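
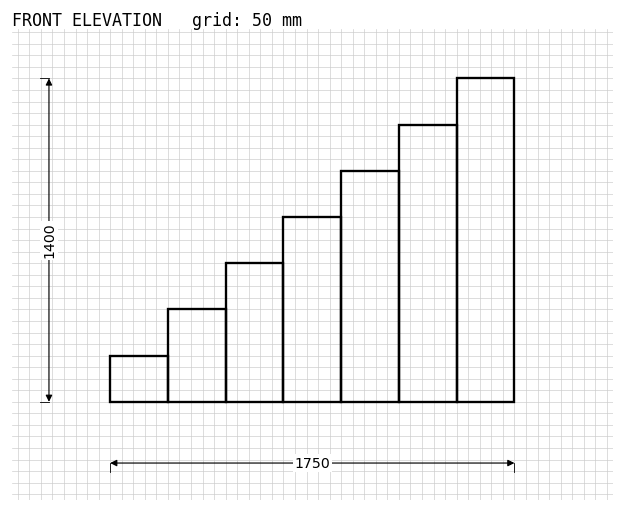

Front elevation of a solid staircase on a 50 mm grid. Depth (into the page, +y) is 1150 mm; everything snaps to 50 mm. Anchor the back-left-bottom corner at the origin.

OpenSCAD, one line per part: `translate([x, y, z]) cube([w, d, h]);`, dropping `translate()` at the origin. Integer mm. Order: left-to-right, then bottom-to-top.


cube([250, 1150, 200]);
translate([250, 0, 0]) cube([250, 1150, 400]);
translate([500, 0, 0]) cube([250, 1150, 600]);
translate([750, 0, 0]) cube([250, 1150, 800]);
translate([1000, 0, 0]) cube([250, 1150, 1000]);
translate([1250, 0, 0]) cube([250, 1150, 1200]);
translate([1500, 0, 0]) cube([250, 1150, 1400]);


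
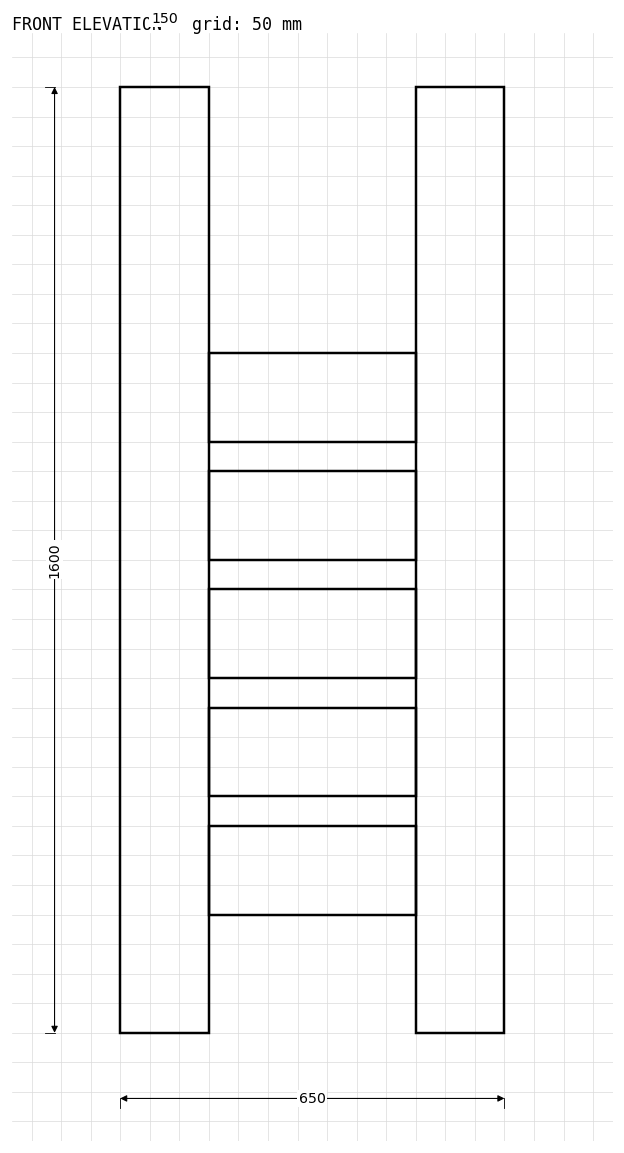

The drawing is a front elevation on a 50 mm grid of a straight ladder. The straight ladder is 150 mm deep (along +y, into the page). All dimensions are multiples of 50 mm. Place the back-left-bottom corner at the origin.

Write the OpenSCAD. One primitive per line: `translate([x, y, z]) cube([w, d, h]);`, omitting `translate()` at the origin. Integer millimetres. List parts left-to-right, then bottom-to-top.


cube([150, 150, 1600]);
translate([150, 0, 200]) cube([350, 150, 150]);
translate([150, 0, 400]) cube([350, 150, 150]);
translate([150, 0, 600]) cube([350, 150, 150]);
translate([150, 0, 800]) cube([350, 150, 150]);
translate([150, 0, 1000]) cube([350, 150, 150]);
translate([500, 0, 0]) cube([150, 150, 1600]);


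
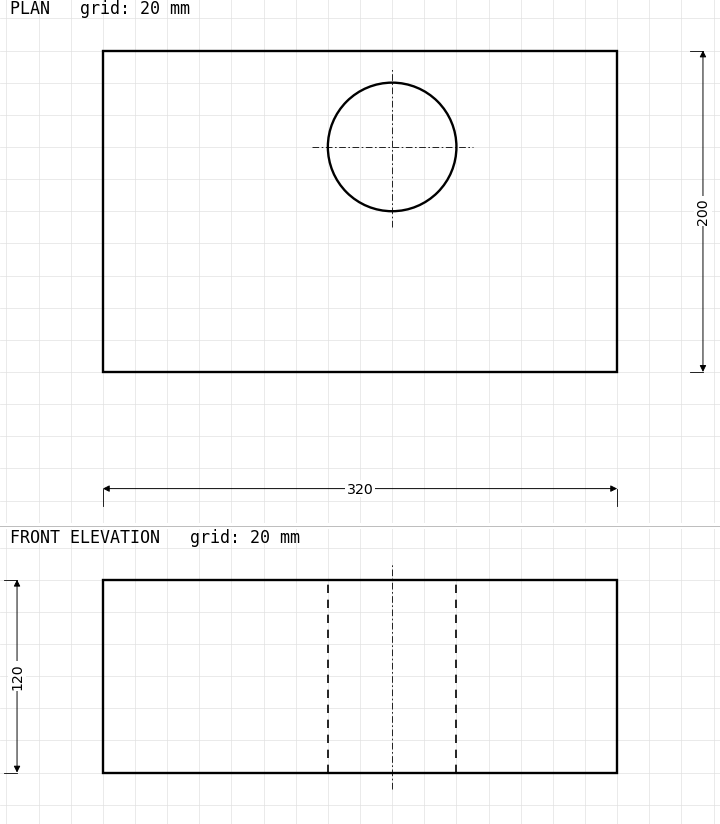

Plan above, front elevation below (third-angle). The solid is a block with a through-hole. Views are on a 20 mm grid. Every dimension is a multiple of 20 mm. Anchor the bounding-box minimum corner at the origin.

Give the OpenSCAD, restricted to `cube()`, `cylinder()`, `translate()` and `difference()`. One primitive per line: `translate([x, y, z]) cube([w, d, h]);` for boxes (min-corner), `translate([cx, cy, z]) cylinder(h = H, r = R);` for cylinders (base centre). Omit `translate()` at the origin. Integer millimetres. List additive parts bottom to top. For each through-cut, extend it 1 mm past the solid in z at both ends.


difference() {
  cube([320, 200, 120]);
  translate([180, 140, -1]) cylinder(h = 122, r = 40);
}


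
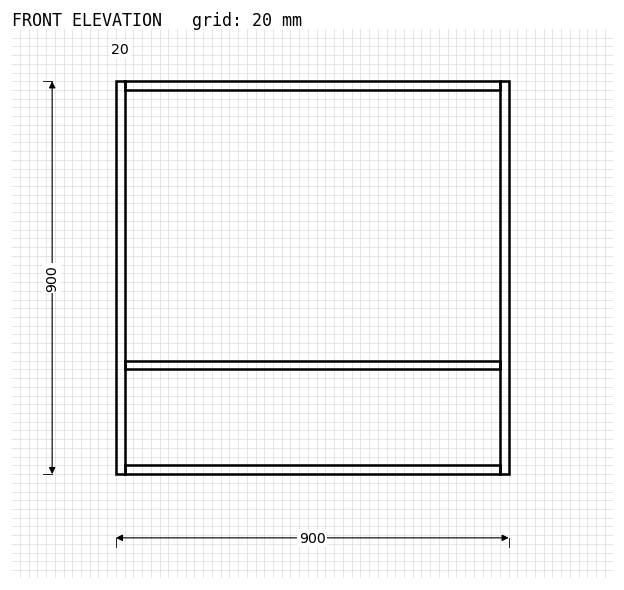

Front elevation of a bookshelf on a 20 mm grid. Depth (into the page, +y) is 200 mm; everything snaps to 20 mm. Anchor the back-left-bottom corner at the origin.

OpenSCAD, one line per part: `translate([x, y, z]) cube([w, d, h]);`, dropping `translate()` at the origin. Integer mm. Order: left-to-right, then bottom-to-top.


cube([20, 200, 900]);
translate([20, 0, 0]) cube([860, 200, 20]);
translate([20, 0, 240]) cube([860, 200, 20]);
translate([20, 0, 880]) cube([860, 200, 20]);
translate([880, 0, 0]) cube([20, 200, 900]);


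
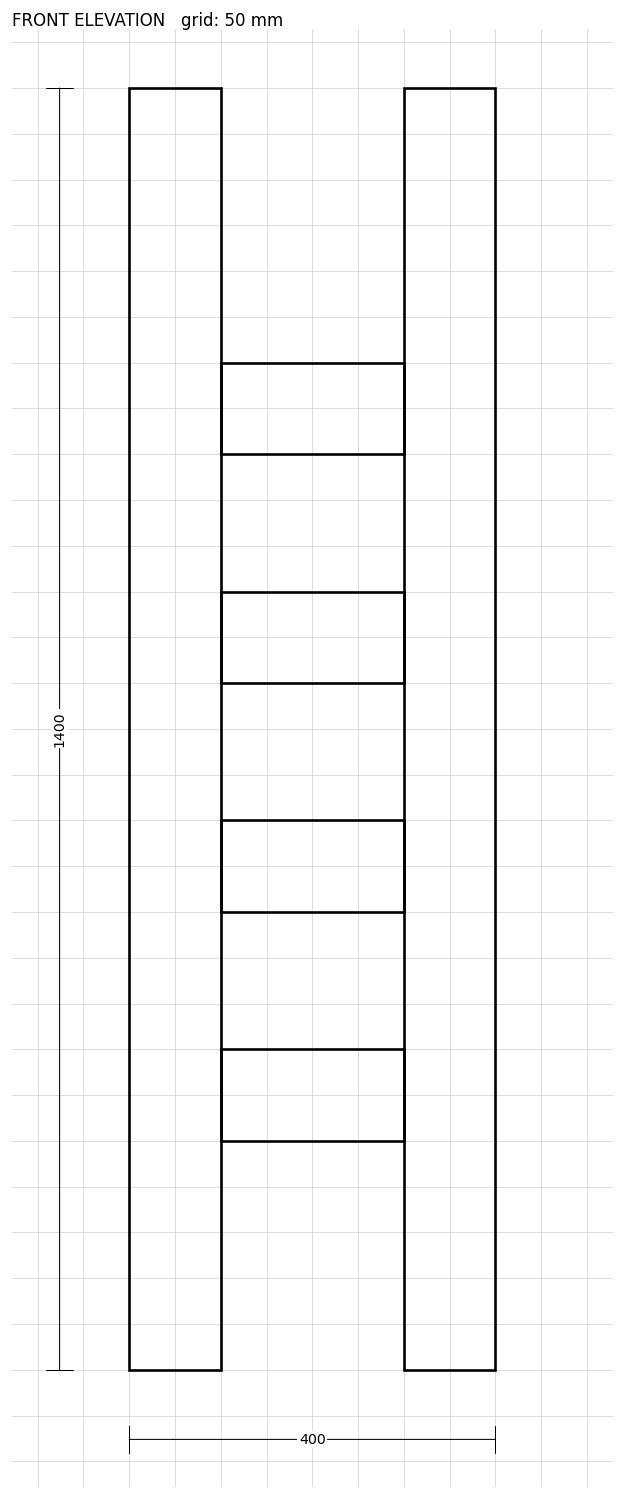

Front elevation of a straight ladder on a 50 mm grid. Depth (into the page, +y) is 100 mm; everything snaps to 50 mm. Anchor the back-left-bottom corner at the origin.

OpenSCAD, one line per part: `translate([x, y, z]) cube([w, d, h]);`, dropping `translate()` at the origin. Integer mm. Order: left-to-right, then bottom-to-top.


cube([100, 100, 1400]);
translate([100, 0, 250]) cube([200, 100, 100]);
translate([100, 0, 500]) cube([200, 100, 100]);
translate([100, 0, 750]) cube([200, 100, 100]);
translate([100, 0, 1000]) cube([200, 100, 100]);
translate([300, 0, 0]) cube([100, 100, 1400]);


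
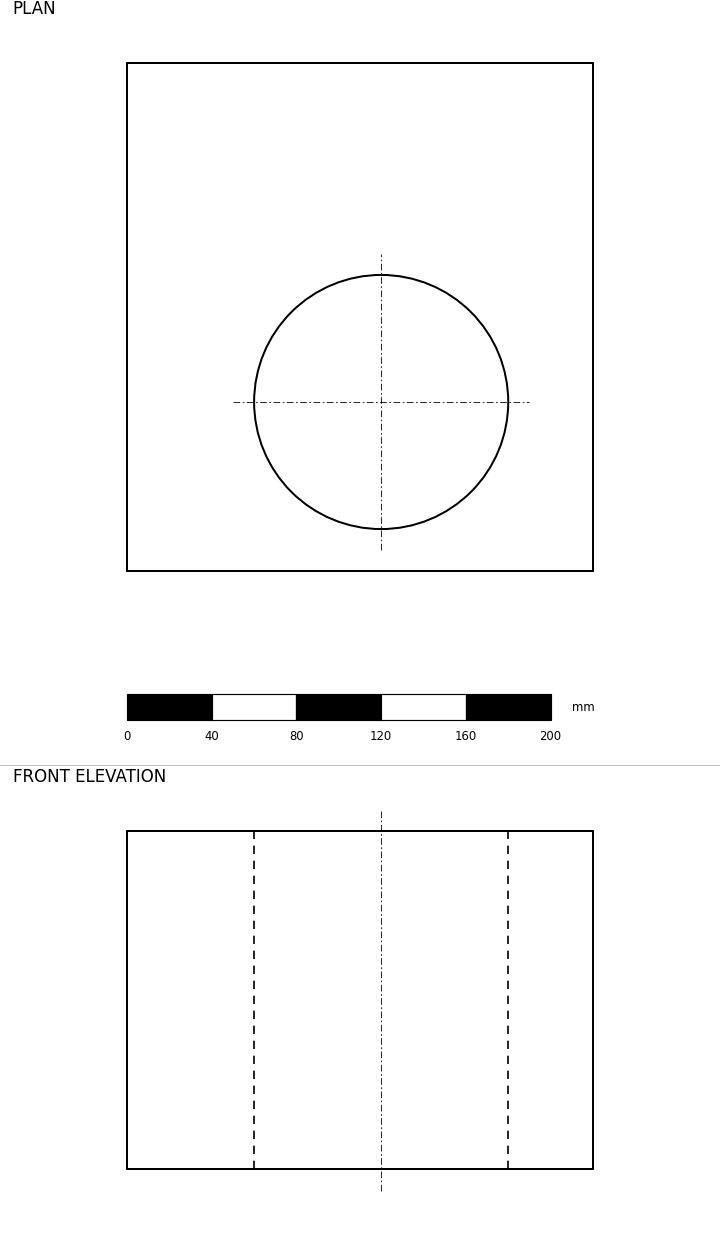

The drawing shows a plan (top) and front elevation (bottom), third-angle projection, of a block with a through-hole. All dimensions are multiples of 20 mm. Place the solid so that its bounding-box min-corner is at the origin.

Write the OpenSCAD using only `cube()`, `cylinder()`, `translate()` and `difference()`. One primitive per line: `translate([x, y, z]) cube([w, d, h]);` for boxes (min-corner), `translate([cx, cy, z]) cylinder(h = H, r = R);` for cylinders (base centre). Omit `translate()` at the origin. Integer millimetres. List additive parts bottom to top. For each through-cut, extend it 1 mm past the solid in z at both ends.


difference() {
  cube([220, 240, 160]);
  translate([120, 80, -1]) cylinder(h = 162, r = 60);
}


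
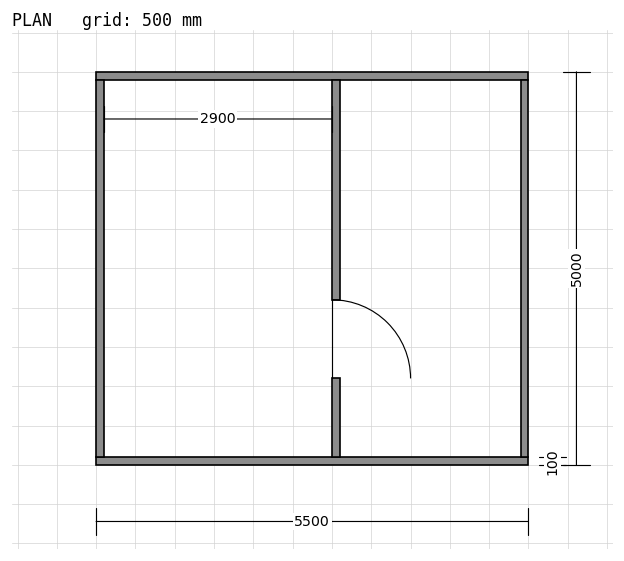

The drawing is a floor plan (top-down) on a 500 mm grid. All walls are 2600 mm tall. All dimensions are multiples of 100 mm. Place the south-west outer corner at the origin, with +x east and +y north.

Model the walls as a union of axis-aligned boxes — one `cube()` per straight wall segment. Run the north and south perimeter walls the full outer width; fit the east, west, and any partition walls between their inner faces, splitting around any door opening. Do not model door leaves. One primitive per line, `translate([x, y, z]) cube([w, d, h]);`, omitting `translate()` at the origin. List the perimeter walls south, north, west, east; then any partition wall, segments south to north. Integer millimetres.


cube([5500, 100, 2600]);
translate([0, 4900, 0]) cube([5500, 100, 2600]);
translate([0, 100, 0]) cube([100, 4800, 2600]);
translate([5400, 100, 0]) cube([100, 4800, 2600]);
translate([3000, 100, 0]) cube([100, 1000, 2600]);
translate([3000, 2100, 0]) cube([100, 2800, 2600]);


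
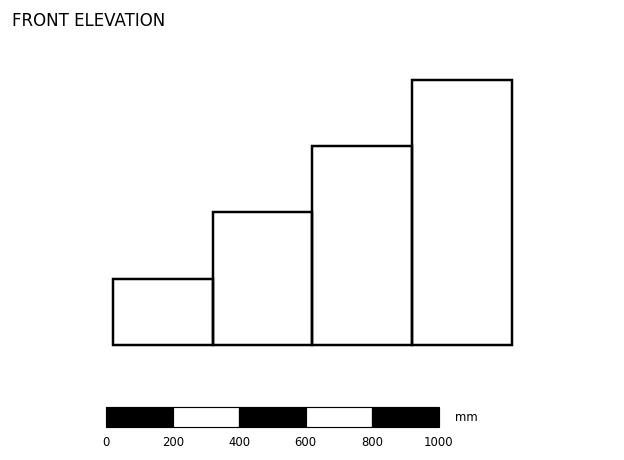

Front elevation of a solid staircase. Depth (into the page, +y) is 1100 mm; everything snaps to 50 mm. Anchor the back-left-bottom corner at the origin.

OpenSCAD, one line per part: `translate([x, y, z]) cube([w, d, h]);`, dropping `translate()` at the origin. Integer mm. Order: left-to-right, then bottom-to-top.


cube([300, 1100, 200]);
translate([300, 0, 0]) cube([300, 1100, 400]);
translate([600, 0, 0]) cube([300, 1100, 600]);
translate([900, 0, 0]) cube([300, 1100, 800]);


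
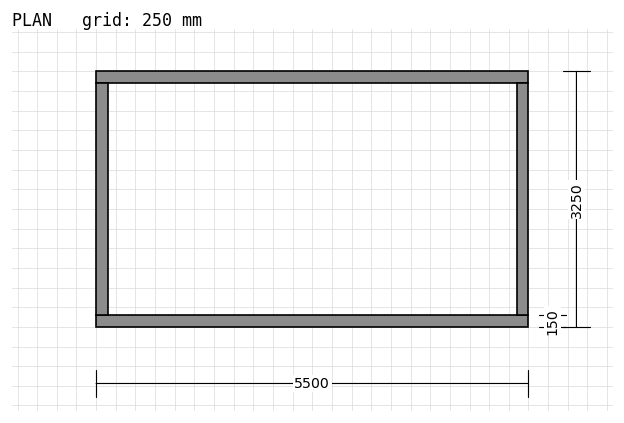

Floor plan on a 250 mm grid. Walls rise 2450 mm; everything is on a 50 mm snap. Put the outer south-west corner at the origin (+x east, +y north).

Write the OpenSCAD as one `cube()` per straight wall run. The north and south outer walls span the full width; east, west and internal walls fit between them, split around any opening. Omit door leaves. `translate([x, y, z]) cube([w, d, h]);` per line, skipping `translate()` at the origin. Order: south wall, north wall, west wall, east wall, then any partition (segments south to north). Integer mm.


cube([5500, 150, 2450]);
translate([0, 3100, 0]) cube([5500, 150, 2450]);
translate([0, 150, 0]) cube([150, 2950, 2450]);
translate([5350, 150, 0]) cube([150, 2950, 2450]);


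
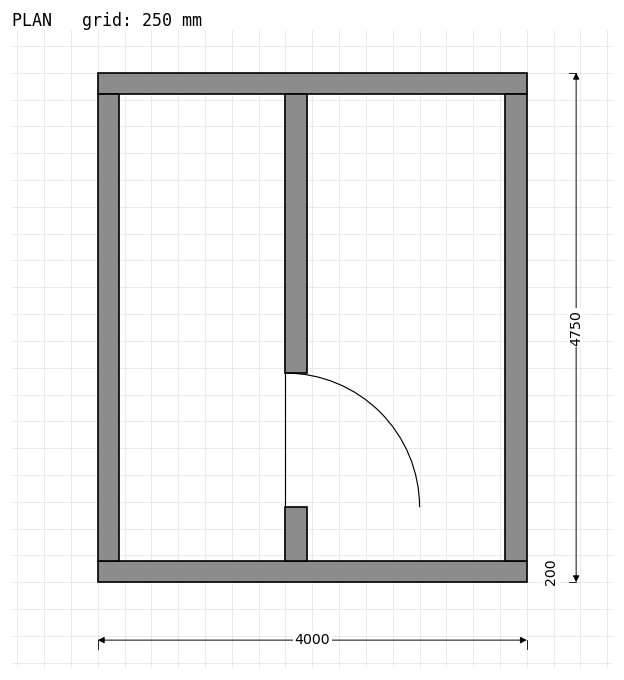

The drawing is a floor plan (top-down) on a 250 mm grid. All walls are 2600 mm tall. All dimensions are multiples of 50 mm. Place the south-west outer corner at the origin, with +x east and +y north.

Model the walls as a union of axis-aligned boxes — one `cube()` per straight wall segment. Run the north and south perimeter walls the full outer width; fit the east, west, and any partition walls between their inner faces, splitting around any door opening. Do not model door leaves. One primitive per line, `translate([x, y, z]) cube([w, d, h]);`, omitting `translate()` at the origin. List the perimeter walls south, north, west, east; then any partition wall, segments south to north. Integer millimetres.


cube([4000, 200, 2600]);
translate([0, 4550, 0]) cube([4000, 200, 2600]);
translate([0, 200, 0]) cube([200, 4350, 2600]);
translate([3800, 200, 0]) cube([200, 4350, 2600]);
translate([1750, 200, 0]) cube([200, 500, 2600]);
translate([1750, 1950, 0]) cube([200, 2600, 2600]);


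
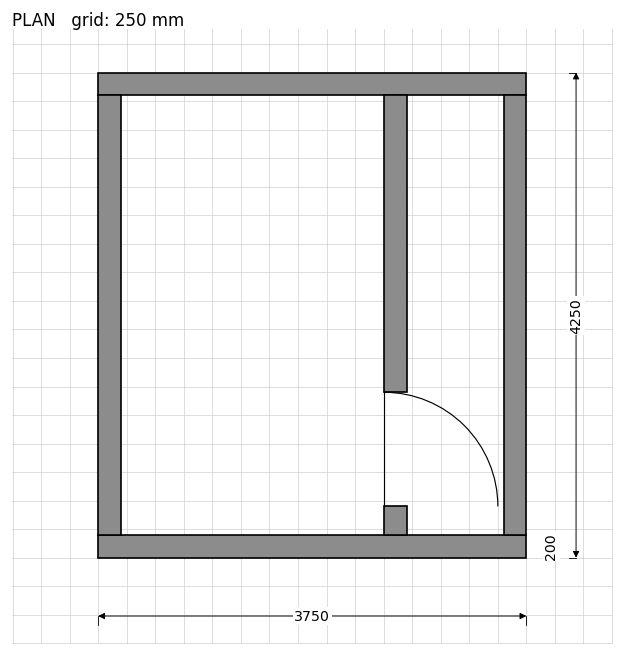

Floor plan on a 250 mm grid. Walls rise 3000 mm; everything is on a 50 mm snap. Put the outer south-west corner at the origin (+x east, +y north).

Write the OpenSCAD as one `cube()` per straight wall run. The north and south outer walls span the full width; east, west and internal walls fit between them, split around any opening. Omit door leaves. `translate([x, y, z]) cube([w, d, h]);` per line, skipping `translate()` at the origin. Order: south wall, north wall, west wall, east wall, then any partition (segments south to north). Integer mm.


cube([3750, 200, 3000]);
translate([0, 4050, 0]) cube([3750, 200, 3000]);
translate([0, 200, 0]) cube([200, 3850, 3000]);
translate([3550, 200, 0]) cube([200, 3850, 3000]);
translate([2500, 200, 0]) cube([200, 250, 3000]);
translate([2500, 1450, 0]) cube([200, 2600, 3000]);


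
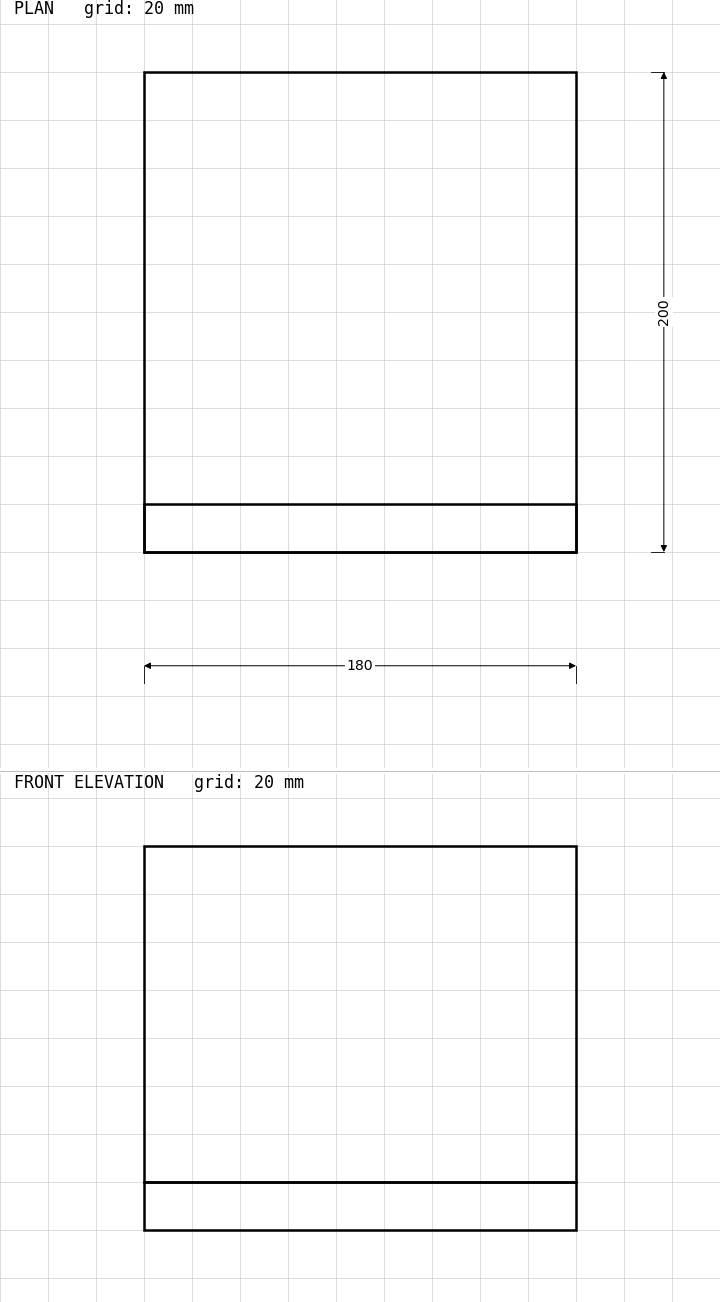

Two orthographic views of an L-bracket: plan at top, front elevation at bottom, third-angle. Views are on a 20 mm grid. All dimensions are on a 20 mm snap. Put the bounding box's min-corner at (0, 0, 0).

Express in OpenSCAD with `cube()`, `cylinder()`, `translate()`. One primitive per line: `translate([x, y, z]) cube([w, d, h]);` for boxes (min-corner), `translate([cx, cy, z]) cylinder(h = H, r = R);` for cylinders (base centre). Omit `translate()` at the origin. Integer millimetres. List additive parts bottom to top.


cube([180, 200, 20]);
translate([0, 0, 20]) cube([180, 20, 140]);


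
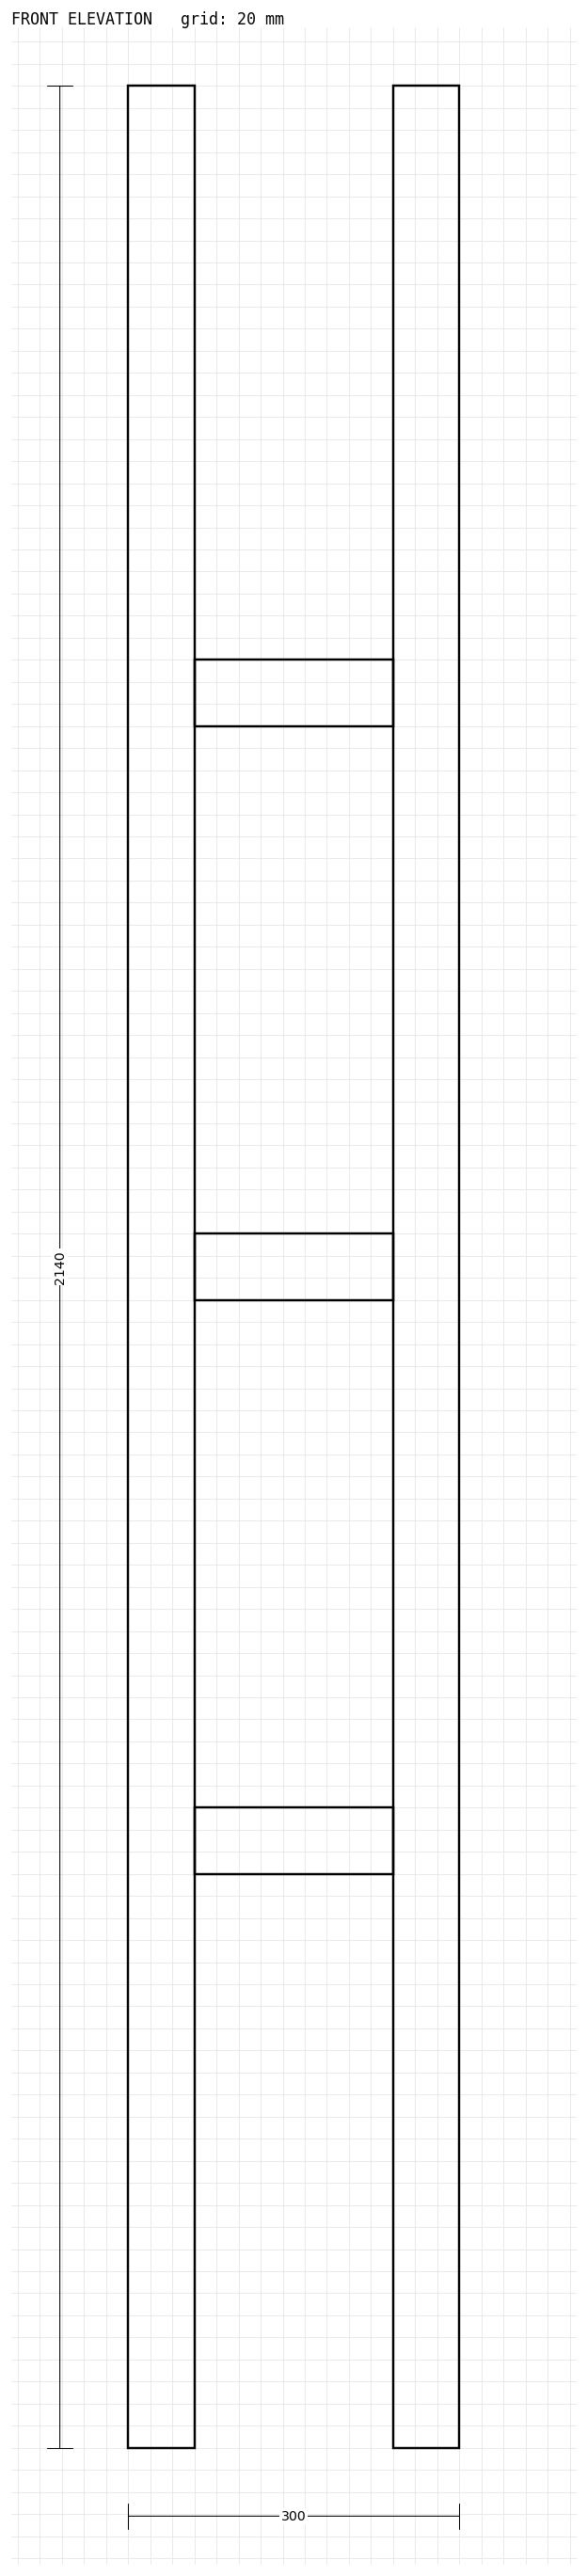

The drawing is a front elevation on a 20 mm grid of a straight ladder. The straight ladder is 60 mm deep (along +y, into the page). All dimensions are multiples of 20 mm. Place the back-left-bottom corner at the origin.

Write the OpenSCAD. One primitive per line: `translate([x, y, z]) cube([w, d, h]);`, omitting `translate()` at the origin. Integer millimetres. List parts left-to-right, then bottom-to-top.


cube([60, 60, 2140]);
translate([60, 0, 520]) cube([180, 60, 60]);
translate([60, 0, 1040]) cube([180, 60, 60]);
translate([60, 0, 1560]) cube([180, 60, 60]);
translate([240, 0, 0]) cube([60, 60, 2140]);


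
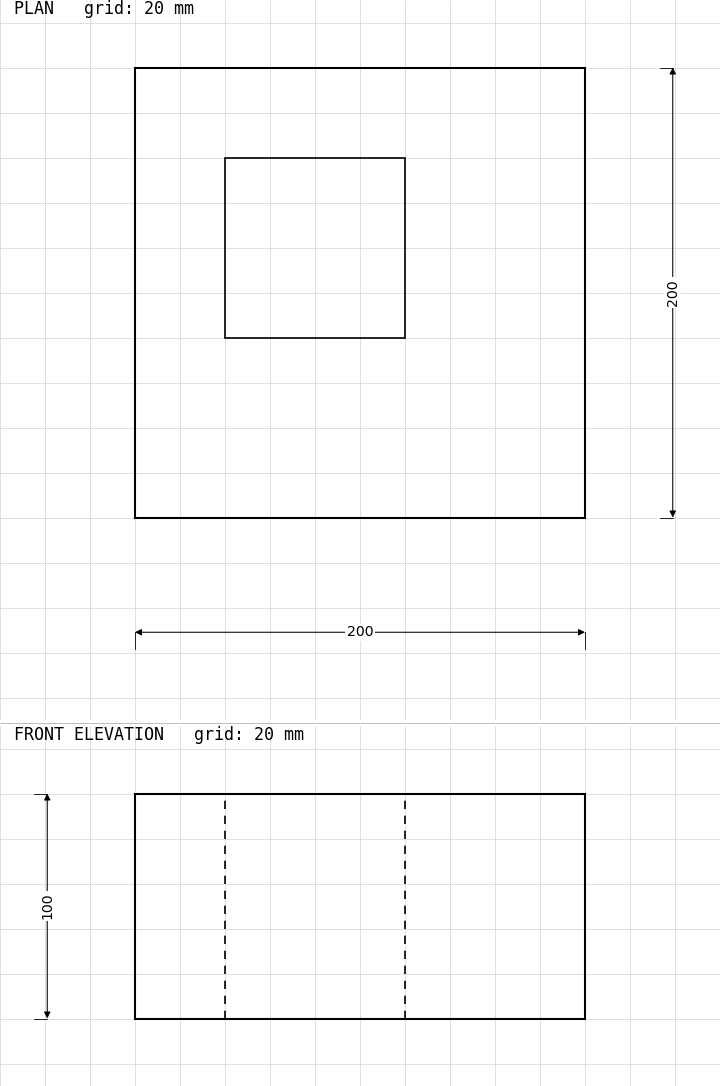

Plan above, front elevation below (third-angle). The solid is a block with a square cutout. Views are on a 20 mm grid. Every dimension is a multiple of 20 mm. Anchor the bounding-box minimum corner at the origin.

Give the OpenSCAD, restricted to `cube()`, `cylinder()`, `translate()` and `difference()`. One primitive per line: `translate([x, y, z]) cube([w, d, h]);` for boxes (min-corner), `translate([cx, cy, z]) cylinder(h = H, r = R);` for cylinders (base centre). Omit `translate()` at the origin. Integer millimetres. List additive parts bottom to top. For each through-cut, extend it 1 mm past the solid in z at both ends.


difference() {
  cube([200, 200, 100]);
  translate([40, 80, -1]) cube([80, 80, 102]);
}


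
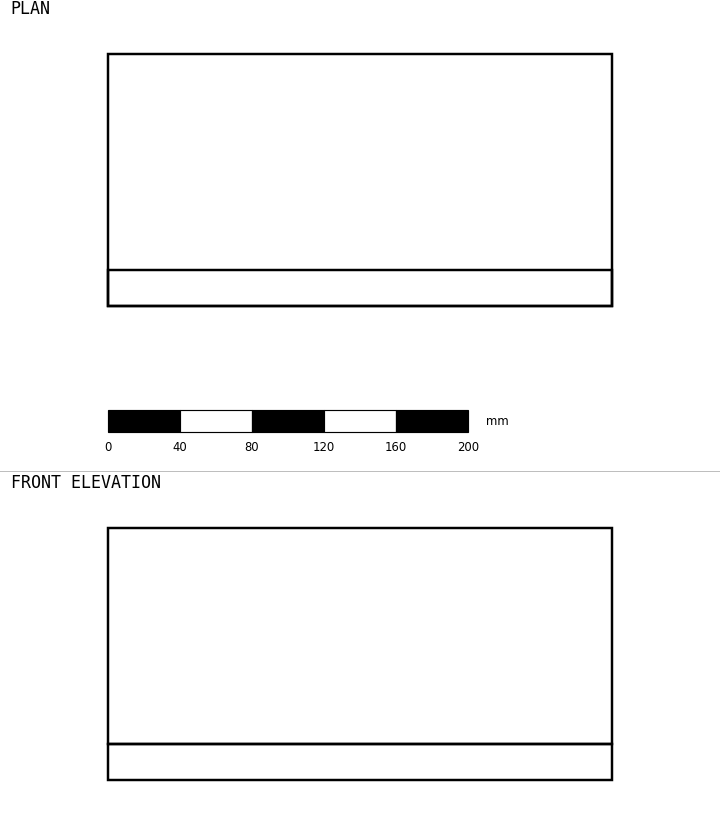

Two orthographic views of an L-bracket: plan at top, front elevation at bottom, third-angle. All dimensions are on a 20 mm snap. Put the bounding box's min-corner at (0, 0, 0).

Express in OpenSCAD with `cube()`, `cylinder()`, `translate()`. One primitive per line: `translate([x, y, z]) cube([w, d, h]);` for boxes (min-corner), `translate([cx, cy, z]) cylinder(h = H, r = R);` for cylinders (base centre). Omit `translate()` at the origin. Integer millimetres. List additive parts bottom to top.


cube([280, 140, 20]);
translate([0, 0, 20]) cube([280, 20, 120]);


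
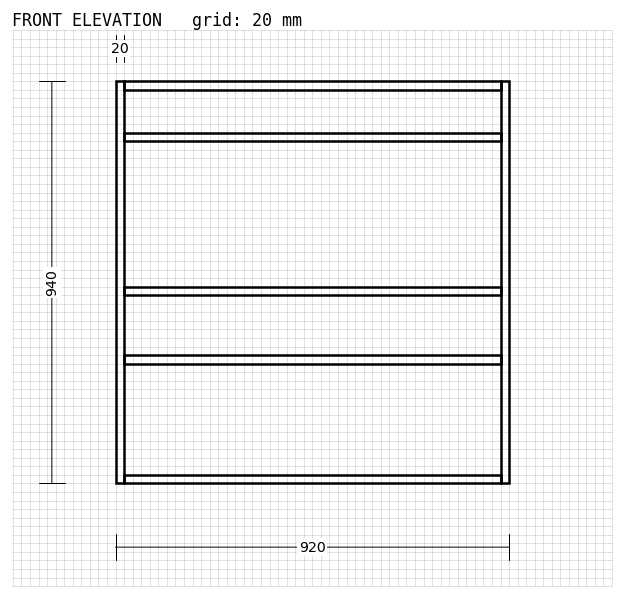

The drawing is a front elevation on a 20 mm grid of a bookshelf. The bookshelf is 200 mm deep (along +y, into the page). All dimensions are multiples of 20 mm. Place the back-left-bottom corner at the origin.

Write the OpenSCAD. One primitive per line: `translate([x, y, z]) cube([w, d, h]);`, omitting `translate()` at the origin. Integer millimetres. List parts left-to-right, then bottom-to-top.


cube([20, 200, 940]);
translate([20, 0, 0]) cube([880, 200, 20]);
translate([20, 0, 280]) cube([880, 200, 20]);
translate([20, 0, 440]) cube([880, 200, 20]);
translate([20, 0, 800]) cube([880, 200, 20]);
translate([20, 0, 920]) cube([880, 200, 20]);
translate([900, 0, 0]) cube([20, 200, 940]);


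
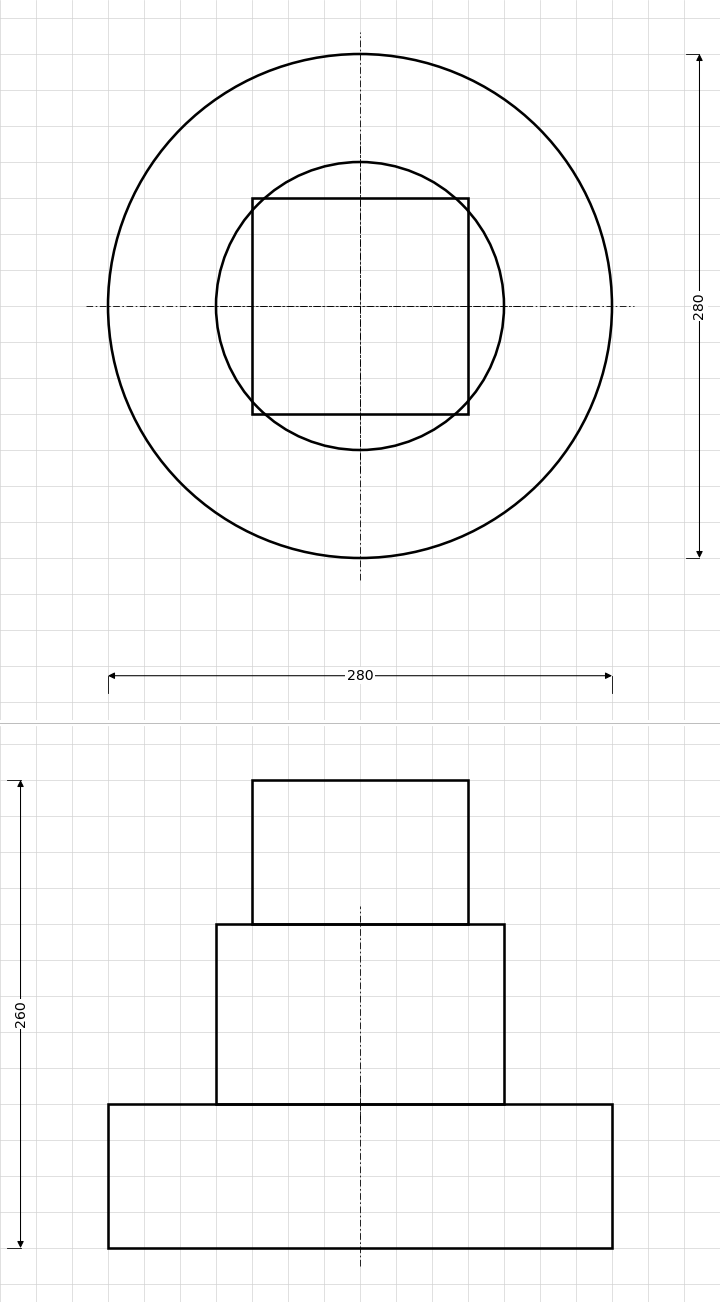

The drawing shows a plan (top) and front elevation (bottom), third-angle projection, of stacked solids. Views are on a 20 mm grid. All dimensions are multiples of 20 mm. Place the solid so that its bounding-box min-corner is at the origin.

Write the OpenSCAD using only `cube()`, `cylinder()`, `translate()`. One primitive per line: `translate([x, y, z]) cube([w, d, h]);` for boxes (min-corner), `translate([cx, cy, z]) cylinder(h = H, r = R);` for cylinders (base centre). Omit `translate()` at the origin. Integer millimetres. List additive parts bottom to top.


translate([140, 140, 0]) cylinder(h = 80, r = 140);
translate([140, 140, 80]) cylinder(h = 100, r = 80);
translate([80, 80, 180]) cube([120, 120, 80]);


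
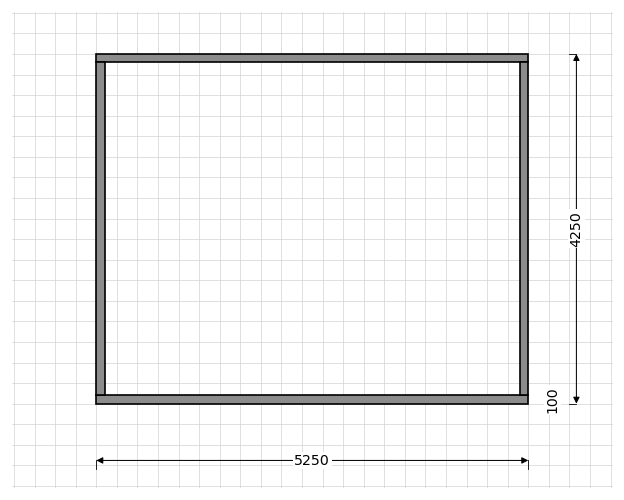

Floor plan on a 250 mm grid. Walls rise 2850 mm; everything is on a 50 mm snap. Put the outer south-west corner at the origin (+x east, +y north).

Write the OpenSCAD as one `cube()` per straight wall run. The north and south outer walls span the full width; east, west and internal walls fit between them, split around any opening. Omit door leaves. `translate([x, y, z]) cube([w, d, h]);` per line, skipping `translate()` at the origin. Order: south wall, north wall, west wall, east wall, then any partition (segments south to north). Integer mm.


cube([5250, 100, 2850]);
translate([0, 4150, 0]) cube([5250, 100, 2850]);
translate([0, 100, 0]) cube([100, 4050, 2850]);
translate([5150, 100, 0]) cube([100, 4050, 2850]);


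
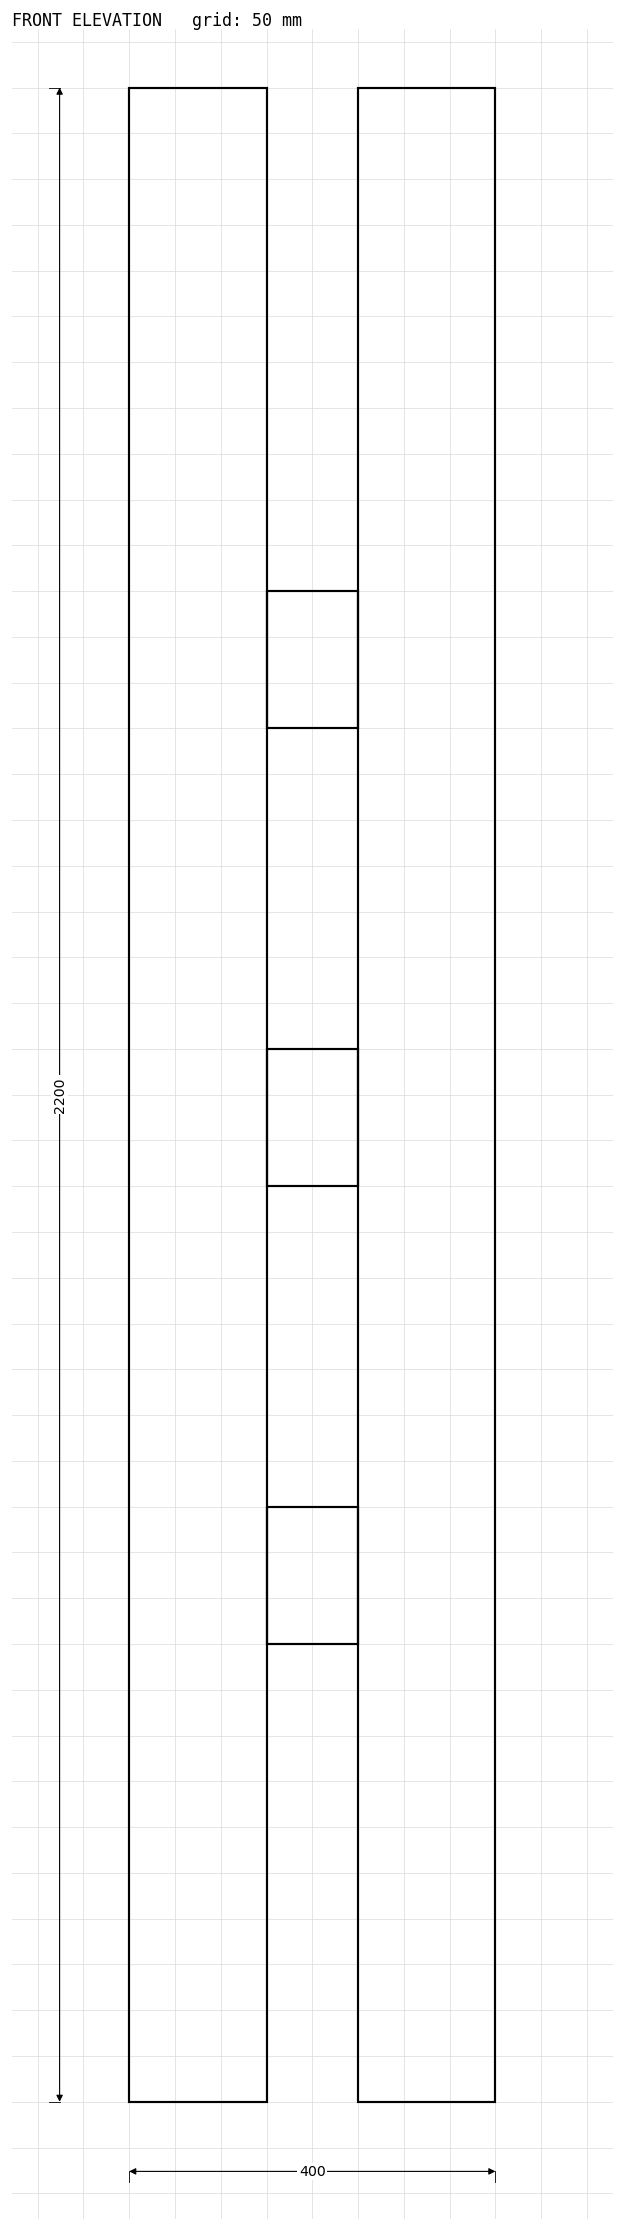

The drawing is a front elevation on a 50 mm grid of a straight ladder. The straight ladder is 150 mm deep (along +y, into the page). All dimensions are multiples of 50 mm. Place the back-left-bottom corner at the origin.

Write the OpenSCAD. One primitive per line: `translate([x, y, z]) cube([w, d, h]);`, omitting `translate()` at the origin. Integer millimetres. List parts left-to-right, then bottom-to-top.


cube([150, 150, 2200]);
translate([150, 0, 500]) cube([100, 150, 150]);
translate([150, 0, 1000]) cube([100, 150, 150]);
translate([150, 0, 1500]) cube([100, 150, 150]);
translate([250, 0, 0]) cube([150, 150, 2200]);


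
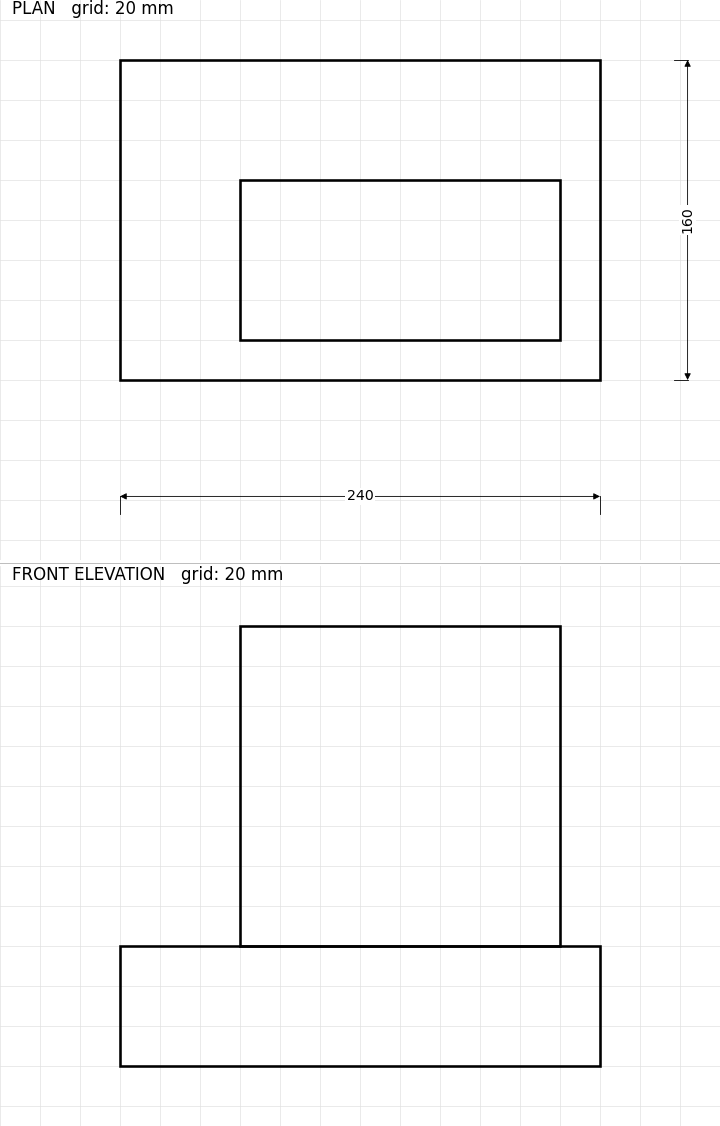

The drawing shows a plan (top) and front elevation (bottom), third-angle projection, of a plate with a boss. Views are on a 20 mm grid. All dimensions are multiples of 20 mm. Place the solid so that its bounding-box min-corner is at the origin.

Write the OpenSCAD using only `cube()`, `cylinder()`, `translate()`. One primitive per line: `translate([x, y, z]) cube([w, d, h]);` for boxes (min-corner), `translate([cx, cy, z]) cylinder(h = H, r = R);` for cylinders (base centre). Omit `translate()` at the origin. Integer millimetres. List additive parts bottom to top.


cube([240, 160, 60]);
translate([60, 20, 60]) cube([160, 80, 160]);


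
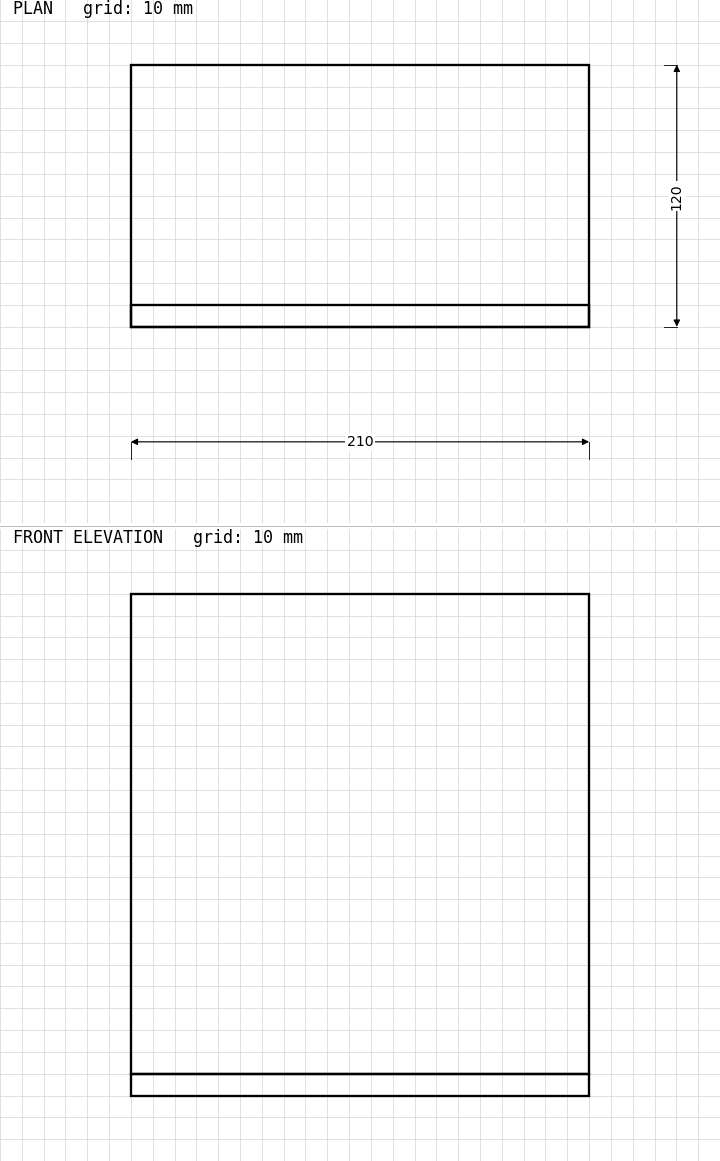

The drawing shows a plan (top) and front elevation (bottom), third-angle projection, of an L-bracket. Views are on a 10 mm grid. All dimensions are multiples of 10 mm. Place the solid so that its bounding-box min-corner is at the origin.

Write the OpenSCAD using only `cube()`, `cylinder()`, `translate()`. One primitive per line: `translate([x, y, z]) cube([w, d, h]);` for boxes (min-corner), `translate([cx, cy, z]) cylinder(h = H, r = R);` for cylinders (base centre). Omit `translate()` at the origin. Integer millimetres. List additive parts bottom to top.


cube([210, 120, 10]);
translate([0, 0, 10]) cube([210, 10, 220]);


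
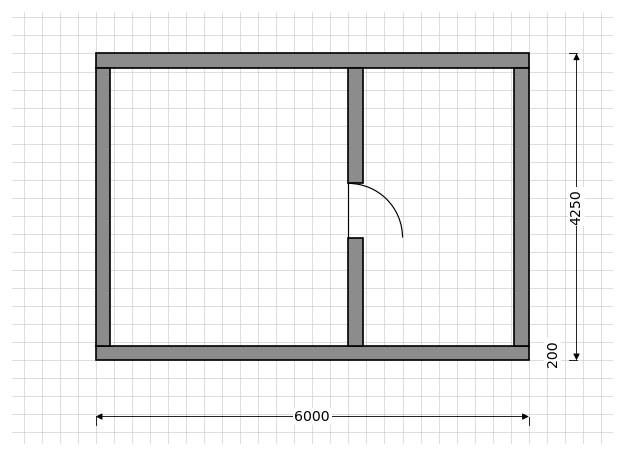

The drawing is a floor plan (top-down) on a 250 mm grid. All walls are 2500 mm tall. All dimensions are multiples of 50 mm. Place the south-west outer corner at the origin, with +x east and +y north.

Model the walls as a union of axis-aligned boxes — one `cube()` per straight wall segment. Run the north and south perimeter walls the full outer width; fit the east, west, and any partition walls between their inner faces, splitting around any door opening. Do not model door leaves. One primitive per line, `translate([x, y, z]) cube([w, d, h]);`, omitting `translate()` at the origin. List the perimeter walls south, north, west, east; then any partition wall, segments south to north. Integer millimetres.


cube([6000, 200, 2500]);
translate([0, 4050, 0]) cube([6000, 200, 2500]);
translate([0, 200, 0]) cube([200, 3850, 2500]);
translate([5800, 200, 0]) cube([200, 3850, 2500]);
translate([3500, 200, 0]) cube([200, 1500, 2500]);
translate([3500, 2450, 0]) cube([200, 1600, 2500]);


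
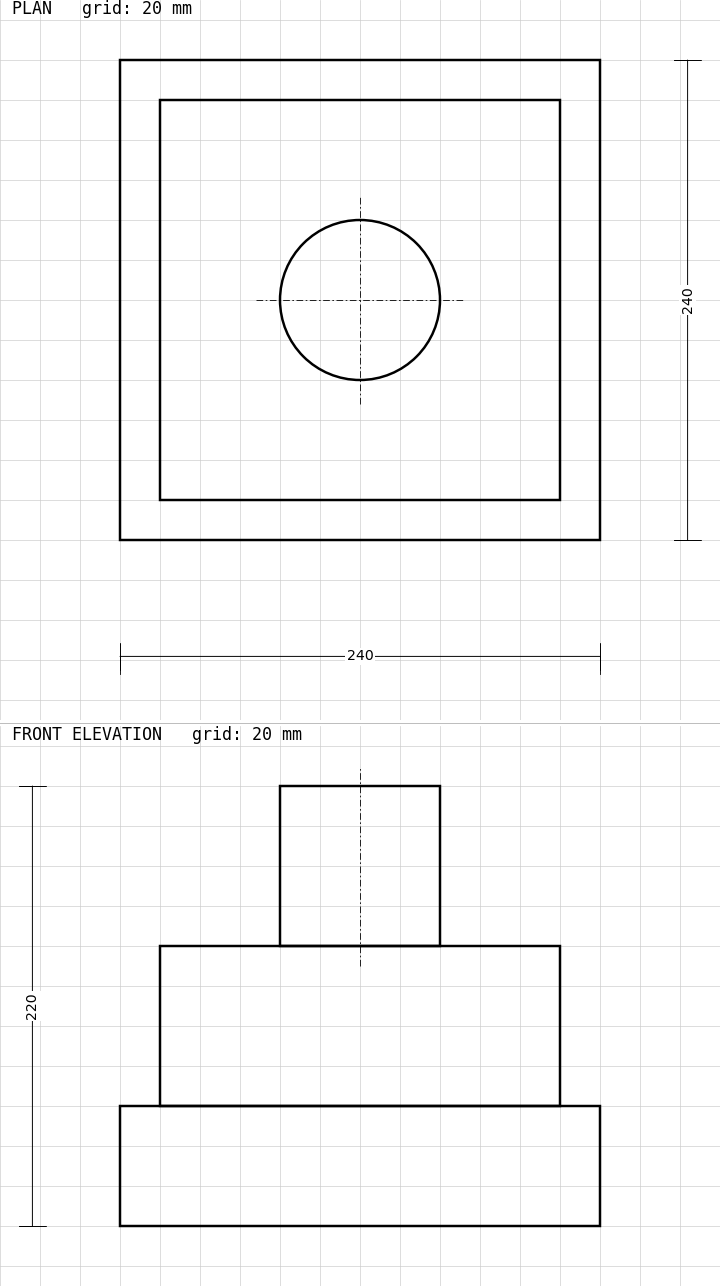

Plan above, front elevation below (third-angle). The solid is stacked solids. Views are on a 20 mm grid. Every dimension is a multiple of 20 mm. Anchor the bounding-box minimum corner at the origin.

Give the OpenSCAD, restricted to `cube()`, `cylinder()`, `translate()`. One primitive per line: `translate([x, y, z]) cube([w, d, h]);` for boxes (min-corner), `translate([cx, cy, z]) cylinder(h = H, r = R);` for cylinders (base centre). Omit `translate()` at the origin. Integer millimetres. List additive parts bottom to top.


cube([240, 240, 60]);
translate([20, 20, 60]) cube([200, 200, 80]);
translate([120, 120, 140]) cylinder(h = 80, r = 40);


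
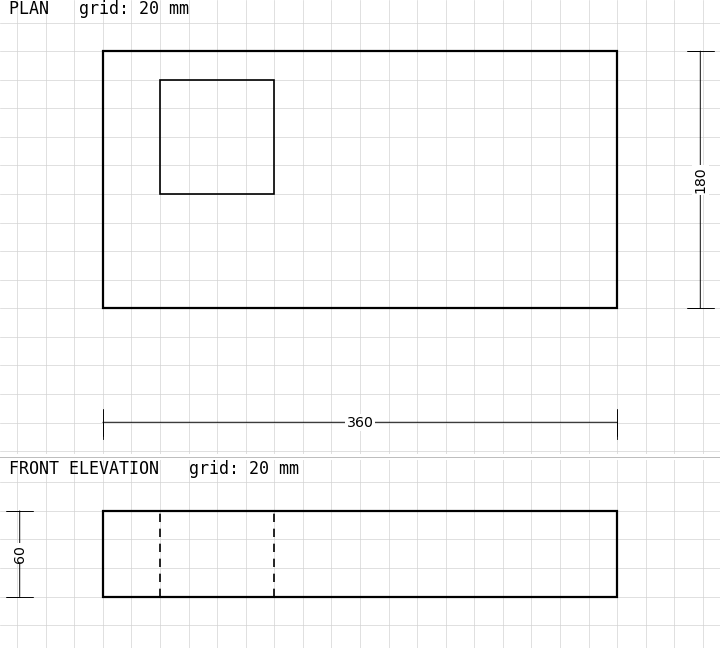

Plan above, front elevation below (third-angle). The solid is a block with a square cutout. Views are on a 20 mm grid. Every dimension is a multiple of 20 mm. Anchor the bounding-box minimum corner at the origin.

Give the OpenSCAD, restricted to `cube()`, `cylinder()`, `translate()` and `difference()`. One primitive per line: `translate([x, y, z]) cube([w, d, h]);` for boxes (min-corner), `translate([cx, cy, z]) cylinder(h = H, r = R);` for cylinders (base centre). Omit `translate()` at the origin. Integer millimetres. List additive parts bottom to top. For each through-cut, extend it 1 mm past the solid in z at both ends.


difference() {
  cube([360, 180, 60]);
  translate([40, 80, -1]) cube([80, 80, 62]);
}


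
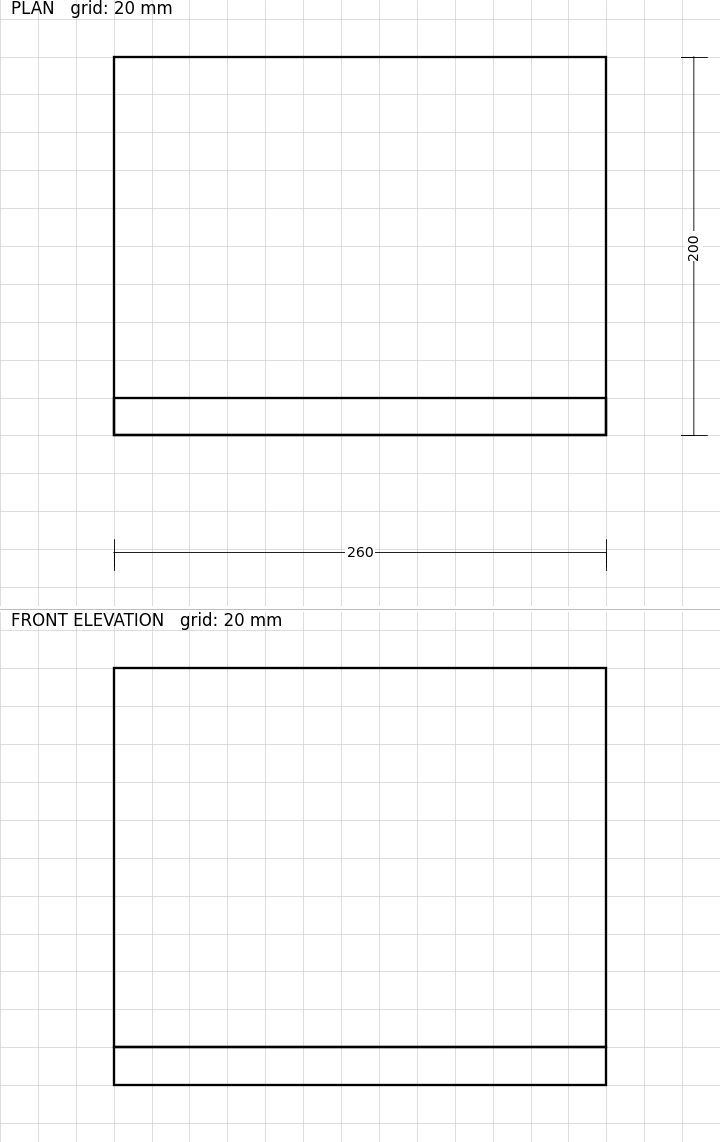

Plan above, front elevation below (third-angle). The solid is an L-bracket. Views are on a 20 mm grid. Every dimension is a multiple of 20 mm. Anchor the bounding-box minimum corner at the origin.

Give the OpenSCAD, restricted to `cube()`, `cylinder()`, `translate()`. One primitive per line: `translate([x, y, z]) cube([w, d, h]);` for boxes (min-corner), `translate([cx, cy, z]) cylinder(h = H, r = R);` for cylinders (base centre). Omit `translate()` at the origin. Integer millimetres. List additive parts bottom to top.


cube([260, 200, 20]);
translate([0, 0, 20]) cube([260, 20, 200]);


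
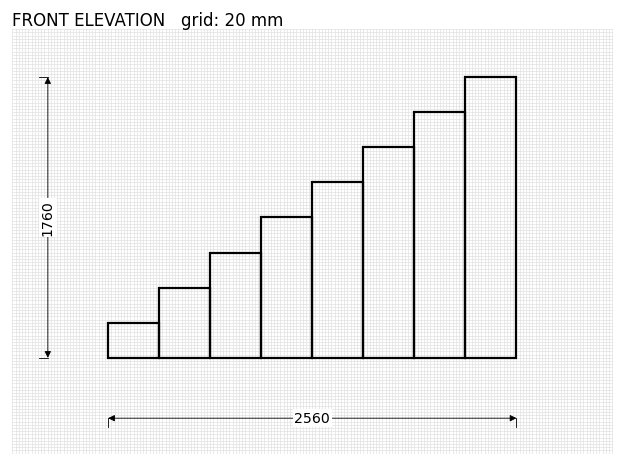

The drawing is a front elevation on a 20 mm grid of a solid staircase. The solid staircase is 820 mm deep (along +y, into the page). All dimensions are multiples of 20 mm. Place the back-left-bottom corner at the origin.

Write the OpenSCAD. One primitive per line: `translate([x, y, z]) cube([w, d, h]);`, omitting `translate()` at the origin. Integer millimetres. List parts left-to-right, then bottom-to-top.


cube([320, 820, 220]);
translate([320, 0, 0]) cube([320, 820, 440]);
translate([640, 0, 0]) cube([320, 820, 660]);
translate([960, 0, 0]) cube([320, 820, 880]);
translate([1280, 0, 0]) cube([320, 820, 1100]);
translate([1600, 0, 0]) cube([320, 820, 1320]);
translate([1920, 0, 0]) cube([320, 820, 1540]);
translate([2240, 0, 0]) cube([320, 820, 1760]);


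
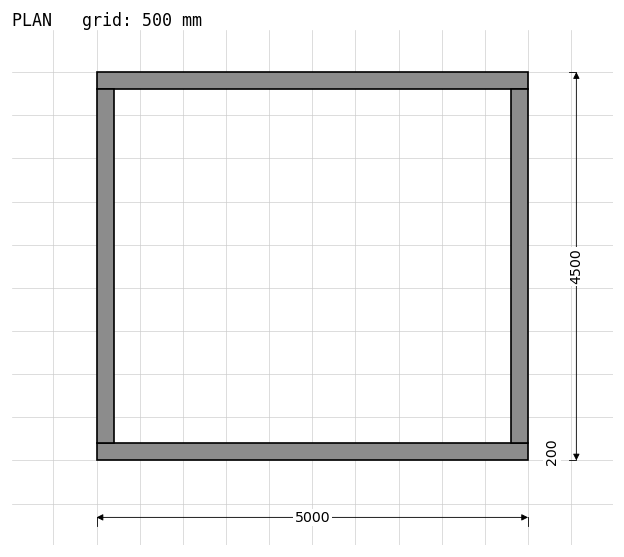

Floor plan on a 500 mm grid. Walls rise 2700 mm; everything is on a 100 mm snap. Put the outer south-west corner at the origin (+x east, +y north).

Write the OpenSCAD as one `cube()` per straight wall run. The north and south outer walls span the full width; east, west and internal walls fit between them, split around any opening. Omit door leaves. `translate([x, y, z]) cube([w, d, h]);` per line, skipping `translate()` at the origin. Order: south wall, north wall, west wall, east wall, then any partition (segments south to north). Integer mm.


cube([5000, 200, 2700]);
translate([0, 4300, 0]) cube([5000, 200, 2700]);
translate([0, 200, 0]) cube([200, 4100, 2700]);
translate([4800, 200, 0]) cube([200, 4100, 2700]);


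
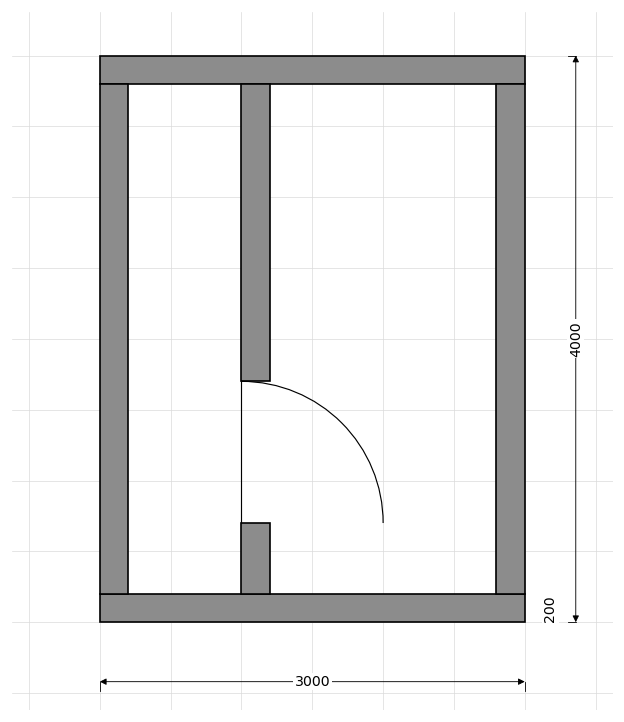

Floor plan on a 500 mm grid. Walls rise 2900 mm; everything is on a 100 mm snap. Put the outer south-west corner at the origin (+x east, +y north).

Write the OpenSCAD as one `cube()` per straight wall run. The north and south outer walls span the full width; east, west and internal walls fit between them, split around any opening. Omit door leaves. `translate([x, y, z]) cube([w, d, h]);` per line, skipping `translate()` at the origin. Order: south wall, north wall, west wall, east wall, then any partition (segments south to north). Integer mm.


cube([3000, 200, 2900]);
translate([0, 3800, 0]) cube([3000, 200, 2900]);
translate([0, 200, 0]) cube([200, 3600, 2900]);
translate([2800, 200, 0]) cube([200, 3600, 2900]);
translate([1000, 200, 0]) cube([200, 500, 2900]);
translate([1000, 1700, 0]) cube([200, 2100, 2900]);


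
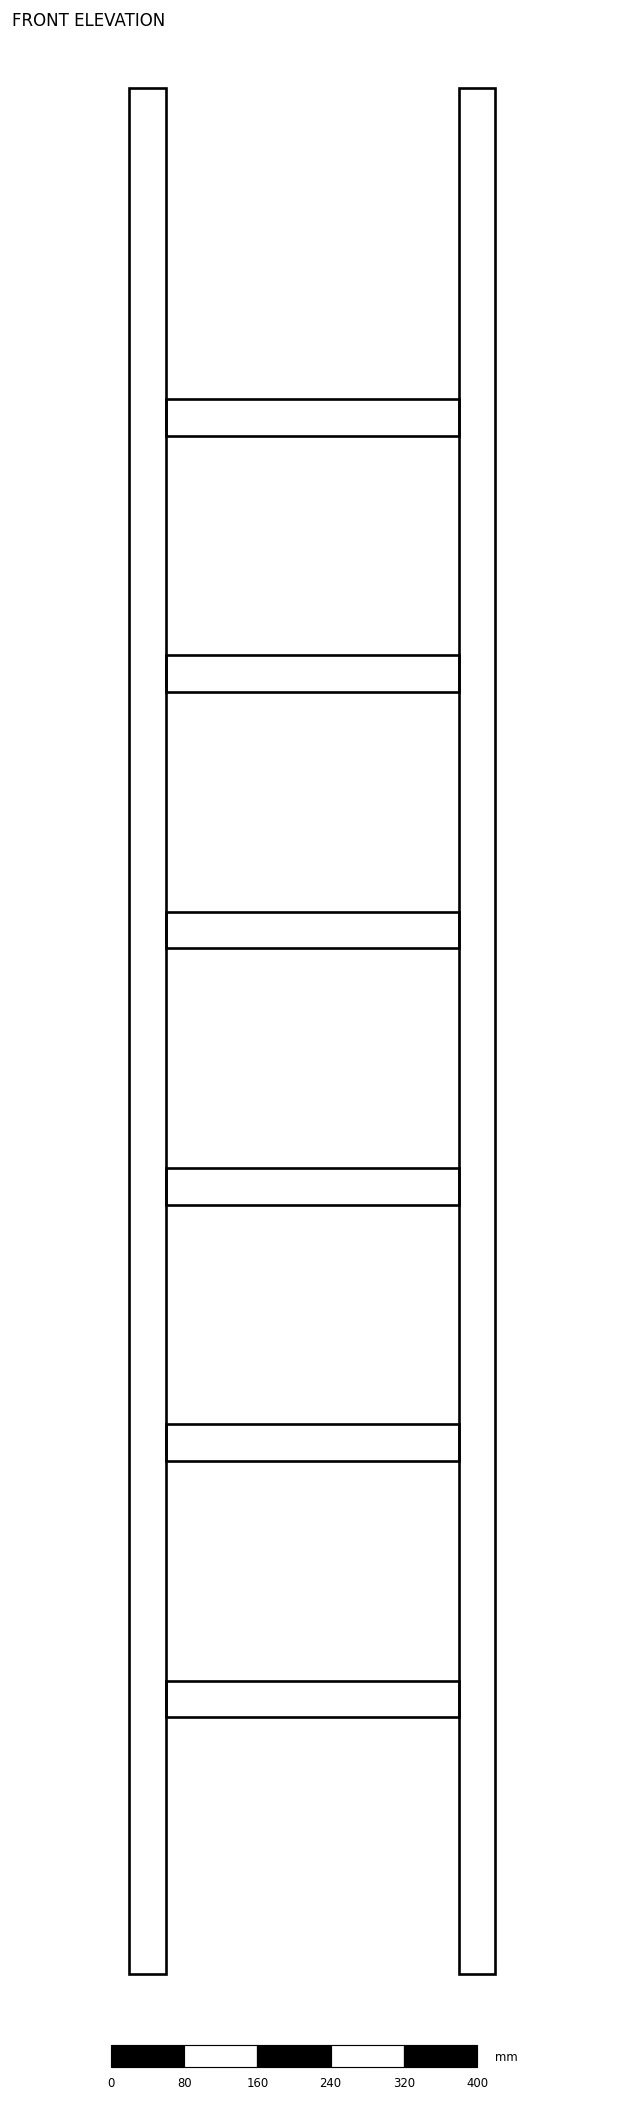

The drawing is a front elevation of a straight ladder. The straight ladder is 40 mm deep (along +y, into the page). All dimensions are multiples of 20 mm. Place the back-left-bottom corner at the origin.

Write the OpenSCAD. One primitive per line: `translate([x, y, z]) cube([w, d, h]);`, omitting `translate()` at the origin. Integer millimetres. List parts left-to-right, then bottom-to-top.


cube([40, 40, 2060]);
translate([40, 0, 280]) cube([320, 40, 40]);
translate([40, 0, 560]) cube([320, 40, 40]);
translate([40, 0, 840]) cube([320, 40, 40]);
translate([40, 0, 1120]) cube([320, 40, 40]);
translate([40, 0, 1400]) cube([320, 40, 40]);
translate([40, 0, 1680]) cube([320, 40, 40]);
translate([360, 0, 0]) cube([40, 40, 2060]);


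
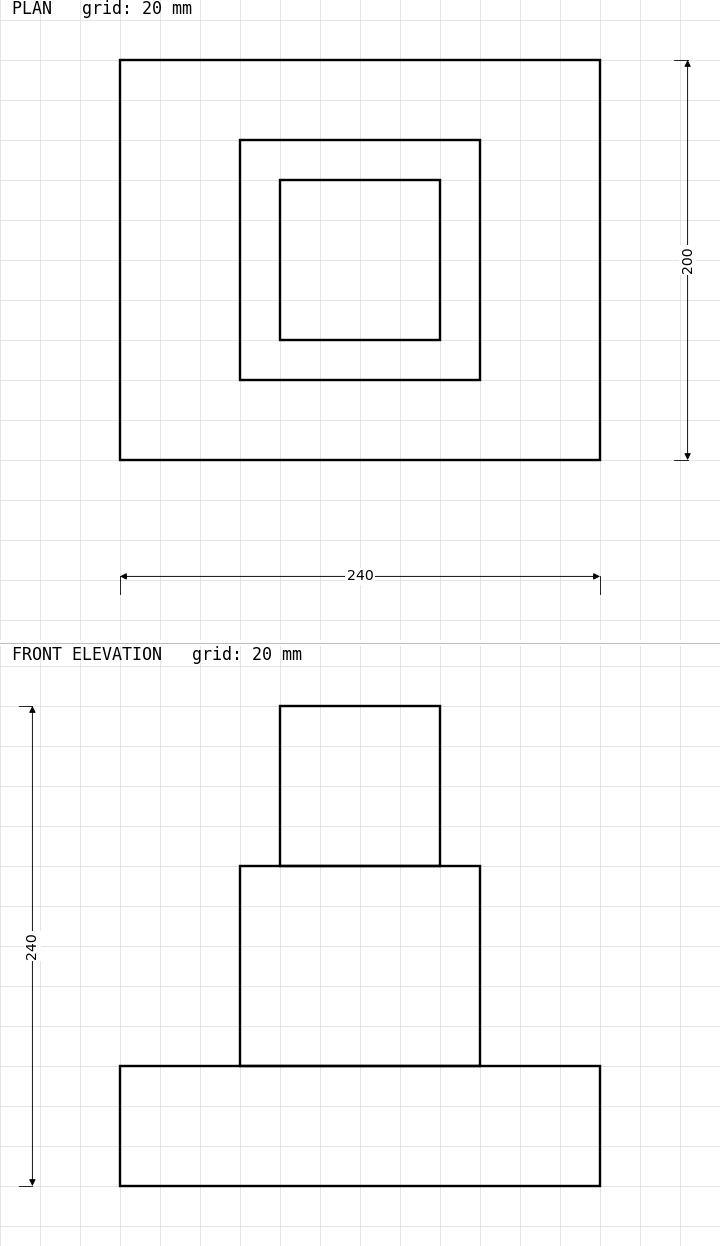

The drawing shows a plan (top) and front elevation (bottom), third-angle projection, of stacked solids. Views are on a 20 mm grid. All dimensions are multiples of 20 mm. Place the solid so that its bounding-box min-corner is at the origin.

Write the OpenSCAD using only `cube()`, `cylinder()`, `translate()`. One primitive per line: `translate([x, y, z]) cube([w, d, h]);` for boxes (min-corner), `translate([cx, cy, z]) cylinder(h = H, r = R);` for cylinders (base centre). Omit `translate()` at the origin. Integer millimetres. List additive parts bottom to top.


cube([240, 200, 60]);
translate([60, 40, 60]) cube([120, 120, 100]);
translate([80, 60, 160]) cube([80, 80, 80]);


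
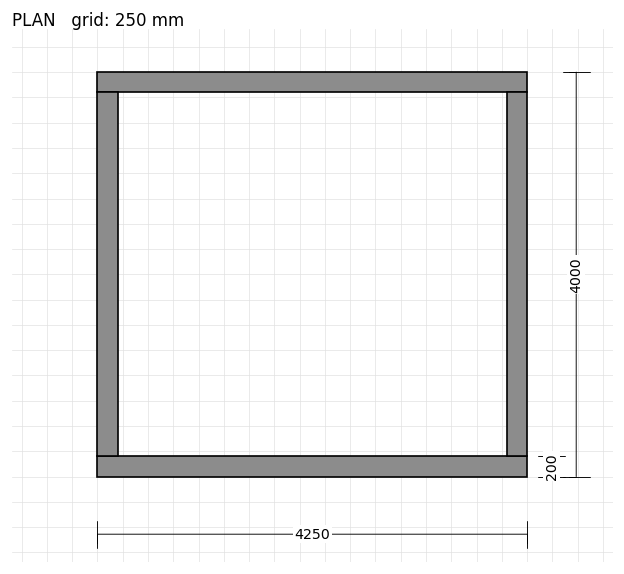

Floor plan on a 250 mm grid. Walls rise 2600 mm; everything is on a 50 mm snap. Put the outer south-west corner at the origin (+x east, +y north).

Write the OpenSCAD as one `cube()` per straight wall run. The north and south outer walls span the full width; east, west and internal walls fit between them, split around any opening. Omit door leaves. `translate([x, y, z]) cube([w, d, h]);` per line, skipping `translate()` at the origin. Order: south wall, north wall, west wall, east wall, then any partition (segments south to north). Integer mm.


cube([4250, 200, 2600]);
translate([0, 3800, 0]) cube([4250, 200, 2600]);
translate([0, 200, 0]) cube([200, 3600, 2600]);
translate([4050, 200, 0]) cube([200, 3600, 2600]);


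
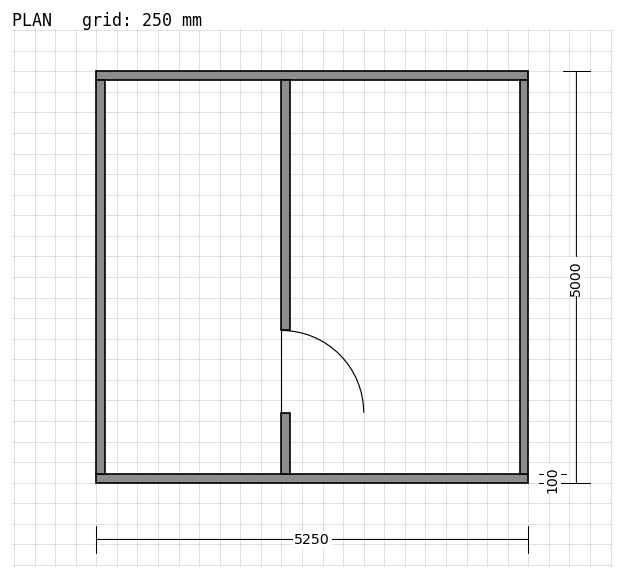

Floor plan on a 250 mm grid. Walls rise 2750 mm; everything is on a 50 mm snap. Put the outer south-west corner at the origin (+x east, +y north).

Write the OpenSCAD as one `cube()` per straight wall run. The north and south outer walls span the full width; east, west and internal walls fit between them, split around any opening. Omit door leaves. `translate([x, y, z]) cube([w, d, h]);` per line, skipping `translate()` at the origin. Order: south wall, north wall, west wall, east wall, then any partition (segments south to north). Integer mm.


cube([5250, 100, 2750]);
translate([0, 4900, 0]) cube([5250, 100, 2750]);
translate([0, 100, 0]) cube([100, 4800, 2750]);
translate([5150, 100, 0]) cube([100, 4800, 2750]);
translate([2250, 100, 0]) cube([100, 750, 2750]);
translate([2250, 1850, 0]) cube([100, 3050, 2750]);


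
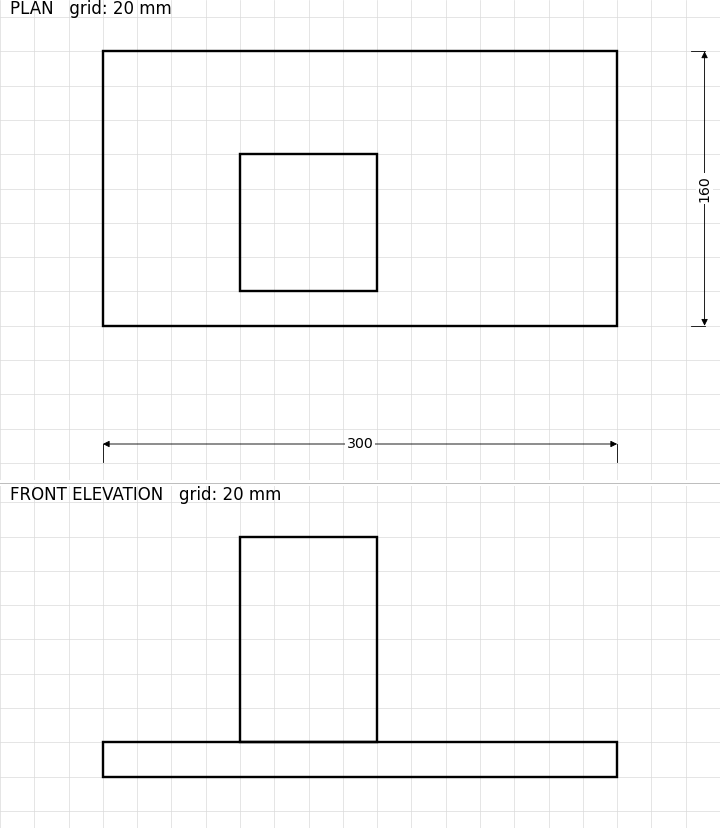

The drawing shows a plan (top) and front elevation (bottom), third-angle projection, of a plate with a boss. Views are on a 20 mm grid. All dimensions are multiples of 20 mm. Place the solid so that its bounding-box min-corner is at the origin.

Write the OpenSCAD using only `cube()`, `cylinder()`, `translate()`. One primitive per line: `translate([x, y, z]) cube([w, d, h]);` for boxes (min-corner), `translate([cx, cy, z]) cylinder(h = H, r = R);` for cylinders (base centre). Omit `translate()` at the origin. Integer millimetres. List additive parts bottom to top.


cube([300, 160, 20]);
translate([80, 20, 20]) cube([80, 80, 120]);


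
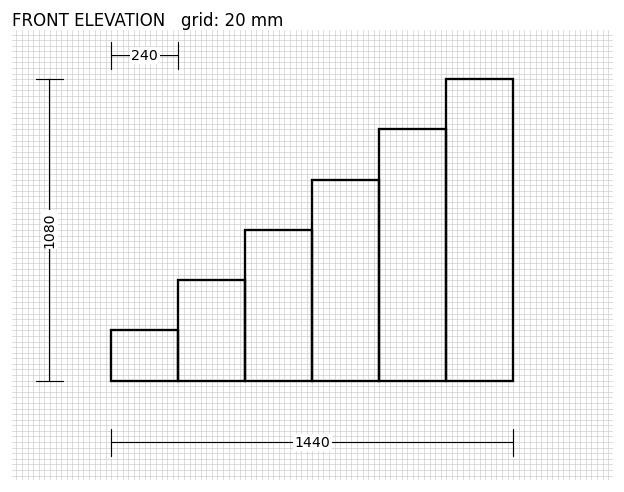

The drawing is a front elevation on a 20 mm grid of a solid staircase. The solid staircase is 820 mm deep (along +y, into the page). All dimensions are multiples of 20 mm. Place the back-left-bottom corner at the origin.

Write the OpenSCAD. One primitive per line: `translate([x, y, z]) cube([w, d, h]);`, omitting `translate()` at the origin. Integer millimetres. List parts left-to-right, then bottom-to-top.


cube([240, 820, 180]);
translate([240, 0, 0]) cube([240, 820, 360]);
translate([480, 0, 0]) cube([240, 820, 540]);
translate([720, 0, 0]) cube([240, 820, 720]);
translate([960, 0, 0]) cube([240, 820, 900]);
translate([1200, 0, 0]) cube([240, 820, 1080]);


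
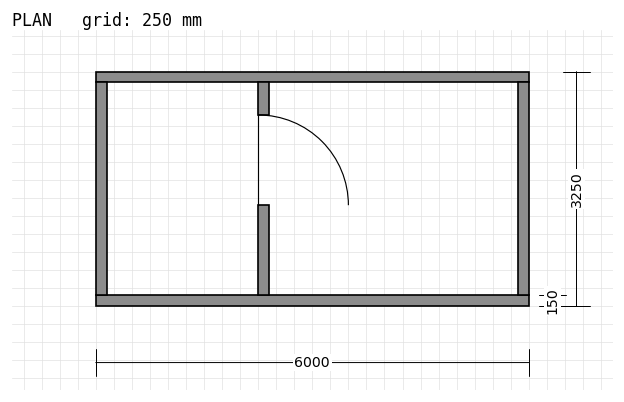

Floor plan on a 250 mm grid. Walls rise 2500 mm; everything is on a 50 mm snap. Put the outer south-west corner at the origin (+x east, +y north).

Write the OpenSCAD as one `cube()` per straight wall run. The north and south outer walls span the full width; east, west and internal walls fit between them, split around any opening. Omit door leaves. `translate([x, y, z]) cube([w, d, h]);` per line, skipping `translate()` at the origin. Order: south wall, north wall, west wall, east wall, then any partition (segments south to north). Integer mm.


cube([6000, 150, 2500]);
translate([0, 3100, 0]) cube([6000, 150, 2500]);
translate([0, 150, 0]) cube([150, 2950, 2500]);
translate([5850, 150, 0]) cube([150, 2950, 2500]);
translate([2250, 150, 0]) cube([150, 1250, 2500]);
translate([2250, 2650, 0]) cube([150, 450, 2500]);
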